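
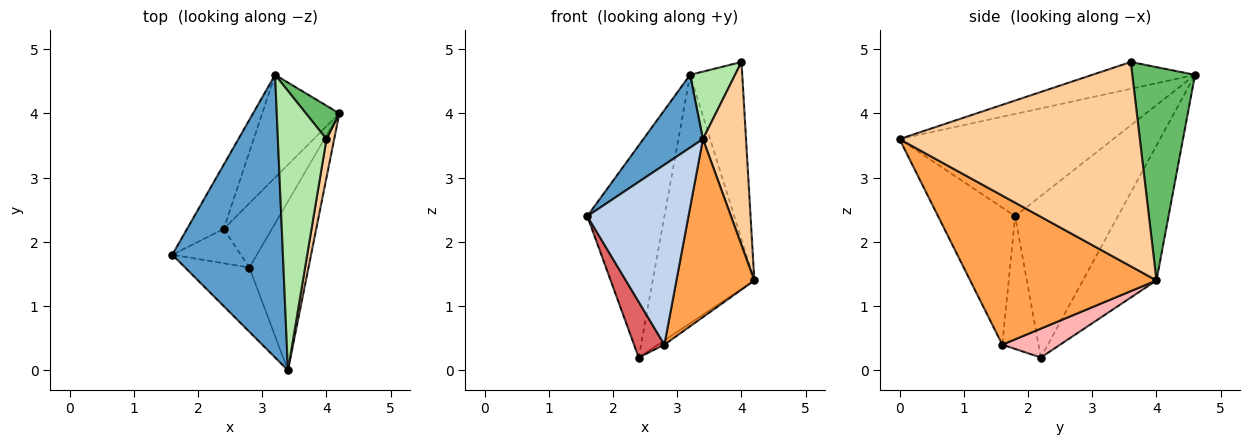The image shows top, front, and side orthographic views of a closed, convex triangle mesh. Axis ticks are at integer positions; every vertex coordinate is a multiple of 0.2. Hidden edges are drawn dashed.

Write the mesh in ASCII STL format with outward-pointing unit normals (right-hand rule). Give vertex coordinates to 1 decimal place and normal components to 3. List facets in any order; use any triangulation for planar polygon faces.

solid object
 facet normal -0.667 -0.186 0.722
  outer loop
   vertex 3.2 4.6 4.6
   vertex 1.6 1.8 2.4
   vertex 3.4 0.0 3.6
  endloop
 endfacet
 facet normal -0.583 -0.765 -0.273
  outer loop
   vertex 2.8 1.6 0.4
   vertex 3.4 0.0 3.6
   vertex 1.6 1.8 2.4
  endloop
 endfacet
 facet normal 0.866 -0.362 -0.344
  outer loop
   vertex 2.8 1.6 0.4
   vertex 4.2 4.0 1.4
   vertex 3.4 0.0 3.6
  endloop
 endfacet
 facet normal 0.984 -0.176 0.037
  outer loop
   vertex 4.0 3.6 4.8
   vertex 3.4 0.0 3.6
   vertex 4.2 4.0 1.4
  endloop
 endfacet
 facet normal 0.763 0.635 0.120
  outer loop
   vertex 4.0 3.6 4.8
   vertex 4.2 4.0 1.4
   vertex 3.2 4.6 4.6
  endloop
 endfacet
 facet normal -0.473 -0.207 0.857
  outer loop
   vertex 4.0 3.6 4.8
   vertex 3.2 4.6 4.6
   vertex 3.4 0.0 3.6
  endloop
 endfacet
 facet normal -0.713 -0.598 -0.368
  outer loop
   vertex 2.4 2.2 0.2
   vertex 2.8 1.6 0.4
   vertex 1.6 1.8 2.4
  endloop
 endfacet
 facet normal 0.514 0.057 -0.856
  outer loop
   vertex 2.4 2.2 0.2
   vertex 4.2 4.0 1.4
   vertex 2.8 1.6 0.4
  endloop
 endfacet
 facet normal -0.787 0.590 -0.179
  outer loop
   vertex 2.4 2.2 0.2
   vertex 1.6 1.8 2.4
   vertex 3.2 4.6 4.6
  endloop
 endfacet
 facet normal -0.556 0.768 -0.318
  outer loop
   vertex 2.4 2.2 0.2
   vertex 3.2 4.6 4.6
   vertex 4.2 4.0 1.4
  endloop
 endfacet
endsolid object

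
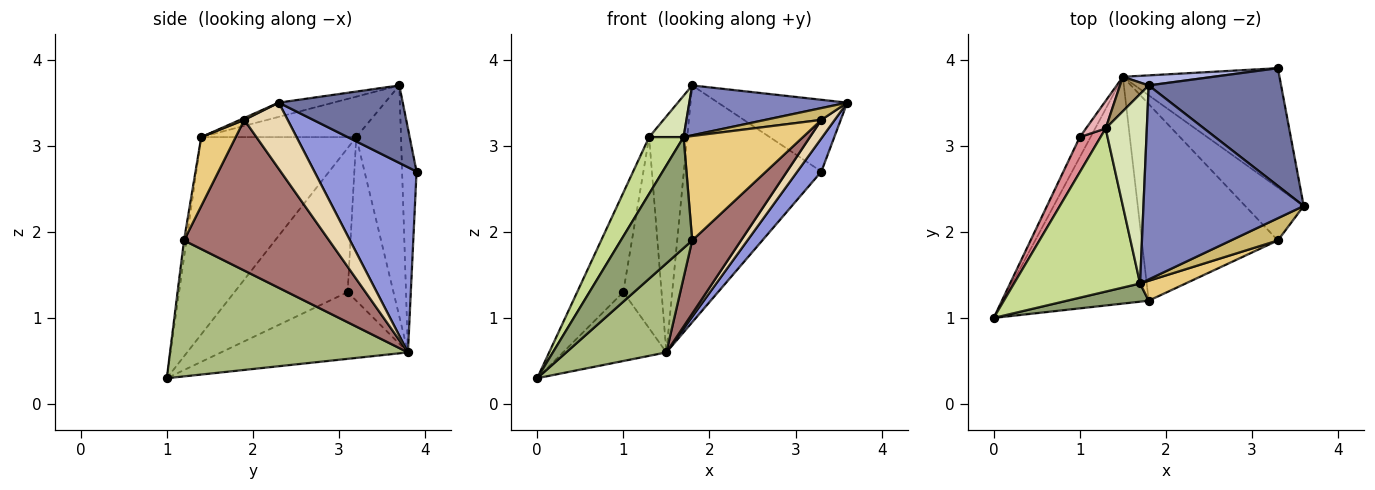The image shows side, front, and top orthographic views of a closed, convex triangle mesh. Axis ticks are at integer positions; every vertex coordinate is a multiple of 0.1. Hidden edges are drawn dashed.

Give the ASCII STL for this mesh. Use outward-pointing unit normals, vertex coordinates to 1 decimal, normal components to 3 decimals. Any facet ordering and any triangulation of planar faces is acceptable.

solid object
 facet normal 0.447 0.466 0.764
  outer loop
   vertex 3.3 3.9 2.7
   vertex 1.8 3.7 3.7
   vertex 3.6 2.3 3.5
  endloop
 endfacet
 facet normal -0.086 -0.248 0.965
  outer loop
   vertex 1.7 1.4 3.1
   vertex 3.6 2.3 3.5
   vertex 1.8 3.7 3.7
  endloop
 endfacet
 facet normal 0.751 -0.177 -0.636
  outer loop
   vertex 1.5 3.8 0.6
   vertex 3.3 3.9 2.7
   vertex 3.6 2.3 3.5
  endloop
 endfacet
 facet normal -0.104 0.994 0.042
  outer loop
   vertex 1.5 3.8 0.6
   vertex 1.8 3.7 3.7
   vertex 3.3 3.9 2.7
  endloop
 endfacet
 facet normal -0.034 -0.986 0.162
  outer loop
   vertex 1.8 1.2 1.9
   vertex 1.7 1.4 3.1
   vertex 0.0 1.0 0.3
  endloop
 endfacet
 facet normal 0.656 -0.276 -0.703
  outer loop
   vertex 1.8 1.2 1.9
   vertex 0.0 1.0 0.3
   vertex 1.5 3.8 0.6
  endloop
 endfacet
 facet normal -0.828 -0.184 0.529
  outer loop
   vertex 1.3 3.2 3.1
   vertex 0.0 1.0 0.3
   vertex 1.7 1.4 3.1
  endloop
 endfacet
 facet normal -0.692 -0.154 0.705
  outer loop
   vertex 1.3 3.2 3.1
   vertex 1.7 1.4 3.1
   vertex 1.8 3.7 3.7
  endloop
 endfacet
 facet normal -0.758 0.645 0.094
  outer loop
   vertex 1.3 3.2 3.1
   vertex 1.8 3.7 3.7
   vertex 1.5 3.8 0.6
  endloop
 endfacet
 facet normal 0.036 -0.468 0.883
  outer loop
   vertex 3.3 1.9 3.3
   vertex 3.6 2.3 3.5
   vertex 1.7 1.4 3.1
  endloop
 endfacet
 facet normal 0.273 -0.945 0.180
  outer loop
   vertex 3.3 1.9 3.3
   vertex 1.7 1.4 3.1
   vertex 1.8 1.2 1.9
  endloop
 endfacet
 facet normal 0.730 -0.225 -0.645
  outer loop
   vertex 3.3 1.9 3.3
   vertex 1.5 3.8 0.6
   vertex 3.6 2.3 3.5
  endloop
 endfacet
 facet normal 0.720 -0.242 -0.650
  outer loop
   vertex 3.3 1.9 3.3
   vertex 1.8 1.2 1.9
   vertex 1.5 3.8 0.6
  endloop
 endfacet
 facet normal -0.867 0.479 -0.140
  outer loop
   vertex 1.0 3.1 1.3
   vertex 1.5 3.8 0.6
   vertex 0.0 1.0 0.3
  endloop
 endfacet
 facet normal -0.918 0.374 0.132
  outer loop
   vertex 1.0 3.1 1.3
   vertex 0.0 1.0 0.3
   vertex 1.3 3.2 3.1
  endloop
 endfacet
 facet normal -0.764 0.638 0.092
  outer loop
   vertex 1.0 3.1 1.3
   vertex 1.3 3.2 3.1
   vertex 1.5 3.8 0.6
  endloop
 endfacet
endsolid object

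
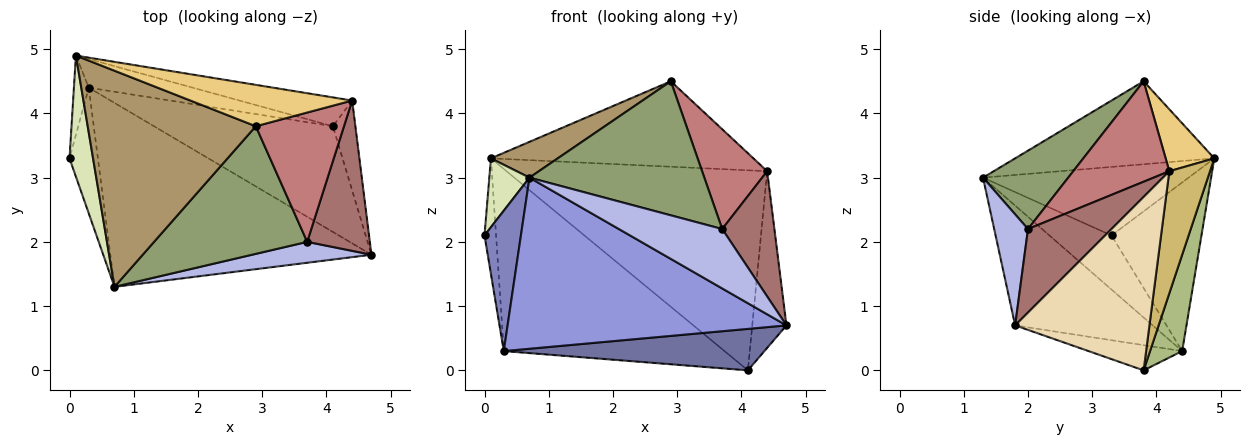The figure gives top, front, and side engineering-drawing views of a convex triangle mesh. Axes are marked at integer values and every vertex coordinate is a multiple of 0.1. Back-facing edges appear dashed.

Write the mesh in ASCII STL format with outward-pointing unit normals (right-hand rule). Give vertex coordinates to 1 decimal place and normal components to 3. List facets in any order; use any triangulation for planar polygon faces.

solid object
 facet normal -0.130 -0.362 -0.923
  outer loop
   vertex 0.3 4.4 0.3
   vertex 4.1 3.8 0.0
   vertex 4.7 1.8 0.7
  endloop
 endfacet
 facet normal -0.786 -0.461 -0.413
  outer loop
   vertex 0.3 4.4 0.3
   vertex 0.7 1.3 3.0
   vertex 0.0 3.3 2.1
  endloop
 endfacet
 facet normal -0.318 -0.646 -0.694
  outer loop
   vertex 0.3 4.4 0.3
   vertex 4.7 1.8 0.7
   vertex 0.7 1.3 3.0
  endloop
 endfacet
 facet normal 0.295 -0.902 0.317
  outer loop
   vertex 3.7 2.0 2.2
   vertex 0.7 1.3 3.0
   vertex 4.7 1.8 0.7
  endloop
 endfacet
 facet normal 0.333 -0.683 0.650
  outer loop
   vertex 3.7 2.0 2.2
   vertex 2.9 3.8 4.5
   vertex 0.7 1.3 3.0
  endloop
 endfacet
 facet normal 0.142 0.978 -0.153
  outer loop
   vertex 0.1 4.9 3.3
   vertex 4.1 3.8 0.0
   vertex 0.3 4.4 0.3
  endloop
 endfacet
 facet normal -0.988 0.127 -0.087
  outer loop
   vertex 0.1 4.9 3.3
   vertex 0.3 4.4 0.3
   vertex 0.0 3.3 2.1
  endloop
 endfacet
 facet normal -0.930 -0.182 0.320
  outer loop
   vertex 0.1 4.9 3.3
   vertex 0.0 3.3 2.1
   vertex 0.7 1.3 3.0
  endloop
 endfacet
 facet normal -0.438 -0.147 0.887
  outer loop
   vertex 0.1 4.9 3.3
   vertex 0.7 1.3 3.0
   vertex 2.9 3.8 4.5
  endloop
 endfacet
 facet normal 0.153 0.978 -0.141
  outer loop
   vertex 4.4 4.2 3.1
   vertex 4.1 3.8 0.0
   vertex 0.1 4.9 3.3
  endloop
 endfacet
 facet normal 0.165 0.888 0.430
  outer loop
   vertex 4.4 4.2 3.1
   vertex 0.1 4.9 3.3
   vertex 2.9 3.8 4.5
  endloop
 endfacet
 facet normal 0.962 0.245 -0.125
  outer loop
   vertex 4.4 4.2 3.1
   vertex 4.7 1.8 0.7
   vertex 4.1 3.8 0.0
  endloop
 endfacet
 facet normal 0.716 -0.447 0.537
  outer loop
   vertex 4.4 4.2 3.1
   vertex 3.7 2.0 2.2
   vertex 4.7 1.8 0.7
  endloop
 endfacet
 facet normal 0.670 -0.454 0.588
  outer loop
   vertex 4.4 4.2 3.1
   vertex 2.9 3.8 4.5
   vertex 3.7 2.0 2.2
  endloop
 endfacet
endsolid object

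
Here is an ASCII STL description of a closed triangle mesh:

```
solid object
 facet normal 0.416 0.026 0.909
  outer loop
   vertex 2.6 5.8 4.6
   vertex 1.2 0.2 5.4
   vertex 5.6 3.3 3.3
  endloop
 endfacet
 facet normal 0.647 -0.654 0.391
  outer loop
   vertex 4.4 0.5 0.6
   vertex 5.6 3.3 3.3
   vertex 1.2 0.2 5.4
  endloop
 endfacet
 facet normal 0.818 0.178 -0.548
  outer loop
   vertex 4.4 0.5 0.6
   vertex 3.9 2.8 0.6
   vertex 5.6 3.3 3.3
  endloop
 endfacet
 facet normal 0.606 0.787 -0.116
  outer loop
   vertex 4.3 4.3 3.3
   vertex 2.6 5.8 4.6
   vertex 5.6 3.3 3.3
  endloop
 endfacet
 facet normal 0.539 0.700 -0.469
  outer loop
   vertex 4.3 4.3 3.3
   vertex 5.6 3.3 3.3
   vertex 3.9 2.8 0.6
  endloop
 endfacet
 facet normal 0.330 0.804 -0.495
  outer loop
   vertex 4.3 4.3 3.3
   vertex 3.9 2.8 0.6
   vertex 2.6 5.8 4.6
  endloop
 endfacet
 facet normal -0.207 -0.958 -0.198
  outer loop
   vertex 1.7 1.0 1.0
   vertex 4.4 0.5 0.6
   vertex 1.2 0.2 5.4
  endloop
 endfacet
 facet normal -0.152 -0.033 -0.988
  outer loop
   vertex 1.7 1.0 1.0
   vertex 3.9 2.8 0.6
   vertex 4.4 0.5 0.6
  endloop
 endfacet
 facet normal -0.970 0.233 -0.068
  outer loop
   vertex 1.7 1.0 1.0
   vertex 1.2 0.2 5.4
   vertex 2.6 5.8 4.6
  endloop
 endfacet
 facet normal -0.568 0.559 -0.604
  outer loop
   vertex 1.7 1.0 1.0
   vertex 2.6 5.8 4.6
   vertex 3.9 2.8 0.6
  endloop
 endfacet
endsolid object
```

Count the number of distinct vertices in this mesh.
7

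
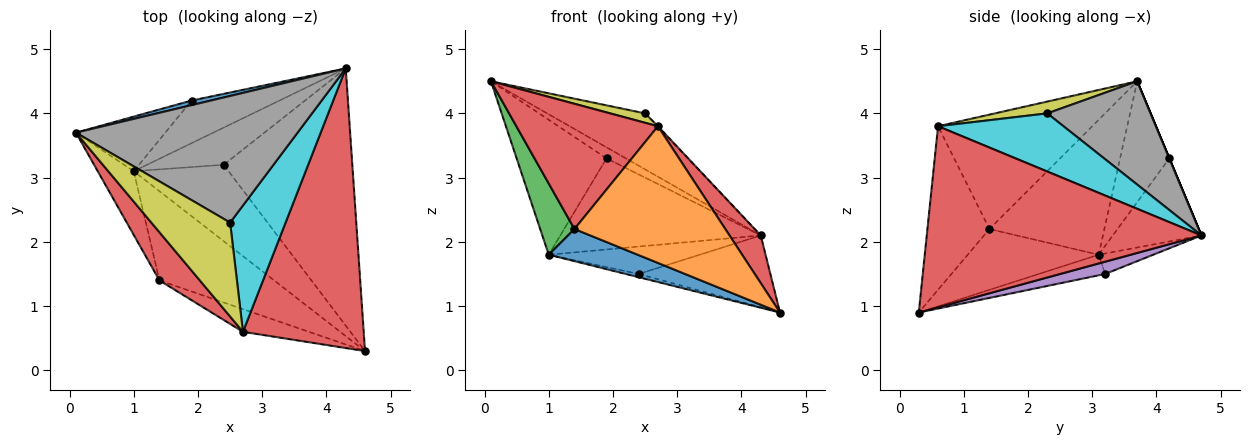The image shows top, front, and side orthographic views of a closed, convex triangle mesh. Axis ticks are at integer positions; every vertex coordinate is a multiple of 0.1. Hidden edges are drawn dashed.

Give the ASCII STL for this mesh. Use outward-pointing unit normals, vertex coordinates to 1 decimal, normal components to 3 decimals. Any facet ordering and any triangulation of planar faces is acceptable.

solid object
 facet normal 0.000 0.923 0.385
  outer loop
   vertex 1.9 4.2 3.3
   vertex 0.1 3.7 4.5
   vertex 4.3 4.7 2.1
  endloop
 endfacet
 facet normal -0.453 0.827 -0.335
  outer loop
   vertex 1.0 3.1 1.8
   vertex 0.1 3.7 4.5
   vertex 1.9 4.2 3.3
  endloop
 endfacet
 facet normal -0.372 0.841 -0.393
  outer loop
   vertex 1.0 3.1 1.8
   vertex 1.9 4.2 3.3
   vertex 4.3 4.7 2.1
  endloop
 endfacet
 facet normal 0.828 -0.094 0.552
  outer loop
   vertex 2.7 0.6 3.8
   vertex 4.6 0.3 0.9
   vertex 4.3 4.7 2.1
  endloop
 endfacet
 facet normal 0.091 0.268 -0.959
  outer loop
   vertex 2.4 3.2 1.5
   vertex 4.3 4.7 2.1
   vertex 4.6 0.3 0.9
  endloop
 endfacet
 facet normal -0.212 0.041 -0.976
  outer loop
   vertex 2.4 3.2 1.5
   vertex 4.6 0.3 0.9
   vertex 1.0 3.1 1.8
  endloop
 endfacet
 facet normal -0.210 0.581 -0.787
  outer loop
   vertex 2.4 3.2 1.5
   vertex 1.0 3.1 1.8
   vertex 4.3 4.7 2.1
  endloop
 endfacet
 facet normal 0.392 0.372 0.841
  outer loop
   vertex 2.5 2.3 4.0
   vertex 4.3 4.7 2.1
   vertex 0.1 3.7 4.5
  endloop
 endfacet
 facet normal 0.148 -0.098 0.984
  outer loop
   vertex 2.5 2.3 4.0
   vertex 0.1 3.7 4.5
   vertex 2.7 0.6 3.8
  endloop
 endfacet
 facet normal 0.723 0.004 0.690
  outer loop
   vertex 2.5 2.3 4.0
   vertex 2.7 0.6 3.8
   vertex 4.3 4.7 2.1
  endloop
 endfacet
 facet normal -0.446 -0.303 -0.842
  outer loop
   vertex 1.4 1.4 2.2
   vertex 1.0 3.1 1.8
   vertex 4.6 0.3 0.9
  endloop
 endfacet
 facet normal -0.376 -0.914 -0.152
  outer loop
   vertex 1.4 1.4 2.2
   vertex 4.6 0.3 0.9
   vertex 2.7 0.6 3.8
  endloop
 endfacet
 facet normal -0.928 -0.277 -0.248
  outer loop
   vertex 1.4 1.4 2.2
   vertex 0.1 3.7 4.5
   vertex 1.0 3.1 1.8
  endloop
 endfacet
 facet normal -0.713 -0.655 0.252
  outer loop
   vertex 1.4 1.4 2.2
   vertex 2.7 0.6 3.8
   vertex 0.1 3.7 4.5
  endloop
 endfacet
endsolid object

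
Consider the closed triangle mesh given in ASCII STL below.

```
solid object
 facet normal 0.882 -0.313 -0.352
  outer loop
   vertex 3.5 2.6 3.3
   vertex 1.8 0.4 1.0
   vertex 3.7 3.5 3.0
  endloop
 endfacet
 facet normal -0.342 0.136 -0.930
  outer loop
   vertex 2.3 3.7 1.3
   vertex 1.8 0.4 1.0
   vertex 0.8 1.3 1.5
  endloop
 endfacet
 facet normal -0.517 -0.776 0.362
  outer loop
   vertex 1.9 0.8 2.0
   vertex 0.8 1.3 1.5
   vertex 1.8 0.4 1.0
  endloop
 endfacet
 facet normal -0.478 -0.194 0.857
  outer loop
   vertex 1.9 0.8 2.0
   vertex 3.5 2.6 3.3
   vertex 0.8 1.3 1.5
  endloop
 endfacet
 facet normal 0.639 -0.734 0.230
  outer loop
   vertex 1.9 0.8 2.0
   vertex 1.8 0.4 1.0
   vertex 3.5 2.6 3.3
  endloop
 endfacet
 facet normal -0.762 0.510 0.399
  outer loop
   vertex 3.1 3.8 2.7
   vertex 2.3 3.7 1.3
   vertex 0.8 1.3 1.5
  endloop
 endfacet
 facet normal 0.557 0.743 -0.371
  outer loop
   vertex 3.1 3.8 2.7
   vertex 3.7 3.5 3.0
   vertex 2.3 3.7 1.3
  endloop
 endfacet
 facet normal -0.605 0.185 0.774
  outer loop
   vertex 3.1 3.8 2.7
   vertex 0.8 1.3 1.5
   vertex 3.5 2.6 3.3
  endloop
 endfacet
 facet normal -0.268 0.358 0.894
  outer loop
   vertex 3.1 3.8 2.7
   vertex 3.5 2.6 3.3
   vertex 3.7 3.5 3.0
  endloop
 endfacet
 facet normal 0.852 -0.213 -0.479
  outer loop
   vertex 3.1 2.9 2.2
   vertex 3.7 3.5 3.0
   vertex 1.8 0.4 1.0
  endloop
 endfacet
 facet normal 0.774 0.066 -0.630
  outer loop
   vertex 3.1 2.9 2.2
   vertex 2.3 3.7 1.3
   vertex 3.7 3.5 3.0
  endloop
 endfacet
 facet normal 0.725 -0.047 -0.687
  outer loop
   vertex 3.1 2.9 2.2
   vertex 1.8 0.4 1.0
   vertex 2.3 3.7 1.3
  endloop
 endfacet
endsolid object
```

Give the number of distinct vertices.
8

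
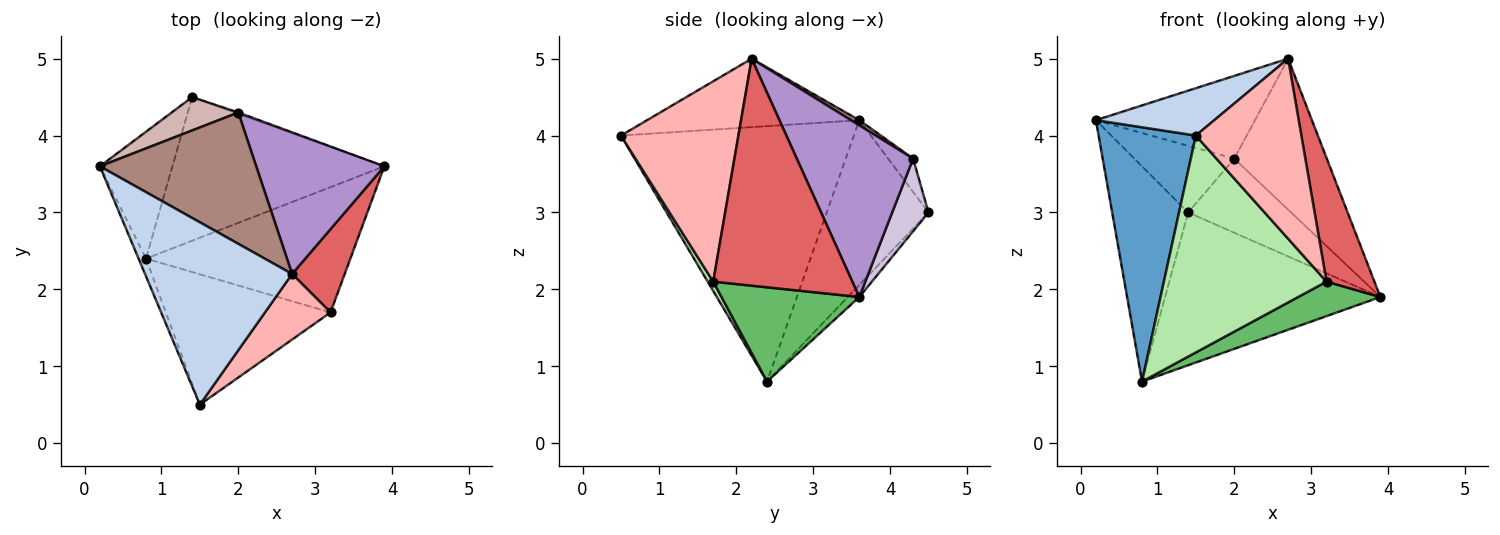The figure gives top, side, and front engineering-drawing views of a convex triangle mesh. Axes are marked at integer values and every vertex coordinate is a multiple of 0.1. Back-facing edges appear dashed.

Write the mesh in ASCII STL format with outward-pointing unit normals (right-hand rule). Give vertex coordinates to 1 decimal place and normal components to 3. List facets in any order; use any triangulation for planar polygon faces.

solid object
 facet normal -0.922 -0.385 -0.027
  outer loop
   vertex 0.8 2.4 0.8
   vertex 1.5 0.5 4.0
   vertex 0.2 3.6 4.2
  endloop
 endfacet
 facet normal -0.411 -0.229 0.882
  outer loop
   vertex 2.7 2.2 5.0
   vertex 0.2 3.6 4.2
   vertex 1.5 0.5 4.0
  endloop
 endfacet
 facet normal -0.756 0.564 -0.333
  outer loop
   vertex 1.4 4.5 3.0
   vertex 0.8 2.4 0.8
   vertex 0.2 3.6 4.2
  endloop
 endfacet
 facet normal -0.039 0.728 -0.684
  outer loop
   vertex 1.4 4.5 3.0
   vertex 3.9 3.6 1.9
   vertex 0.8 2.4 0.8
  endloop
 endfacet
 facet normal 0.406 -0.242 -0.881
  outer loop
   vertex 3.2 1.7 2.1
   vertex 0.8 2.4 0.8
   vertex 3.9 3.6 1.9
  endloop
 endfacet
 facet normal 0.029 -0.857 -0.515
  outer loop
   vertex 3.2 1.7 2.1
   vertex 1.5 0.5 4.0
   vertex 0.8 2.4 0.8
  endloop
 endfacet
 facet normal 0.924 -0.318 0.214
  outer loop
   vertex 3.2 1.7 2.1
   vertex 3.9 3.6 1.9
   vertex 2.7 2.2 5.0
  endloop
 endfacet
 facet normal 0.723 -0.649 0.237
  outer loop
   vertex 3.2 1.7 2.1
   vertex 2.7 2.2 5.0
   vertex 1.5 0.5 4.0
  endloop
 endfacet
 facet normal 0.676 0.537 0.504
  outer loop
   vertex 2.0 4.3 3.7
   vertex 2.7 2.2 5.0
   vertex 3.9 3.6 1.9
  endloop
 endfacet
 facet normal 0.333 0.943 -0.016
  outer loop
   vertex 2.0 4.3 3.7
   vertex 3.9 3.6 1.9
   vertex 1.4 4.5 3.0
  endloop
 endfacet
 facet normal 0.028 0.533 0.846
  outer loop
   vertex 2.0 4.3 3.7
   vertex 0.2 3.6 4.2
   vertex 2.7 2.2 5.0
  endloop
 endfacet
 facet normal -0.218 0.873 0.436
  outer loop
   vertex 2.0 4.3 3.7
   vertex 1.4 4.5 3.0
   vertex 0.2 3.6 4.2
  endloop
 endfacet
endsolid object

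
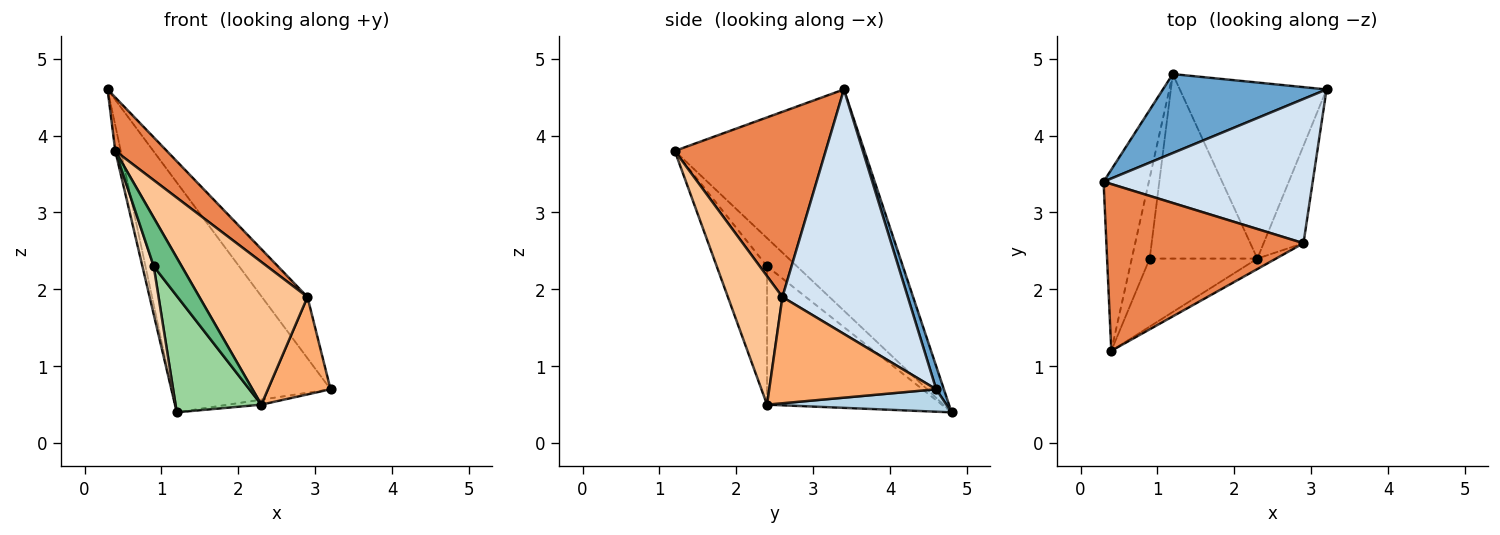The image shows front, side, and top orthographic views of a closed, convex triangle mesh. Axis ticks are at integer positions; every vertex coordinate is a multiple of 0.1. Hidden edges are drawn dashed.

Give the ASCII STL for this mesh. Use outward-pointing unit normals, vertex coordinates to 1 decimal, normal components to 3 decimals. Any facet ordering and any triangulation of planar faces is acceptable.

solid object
 facet normal 0.046 0.945 0.325
  outer loop
   vertex 1.2 4.8 0.4
   vertex 0.3 3.4 4.6
   vertex 3.2 4.6 0.7
  endloop
 endfacet
 facet normal -0.979 0.028 -0.200
  outer loop
   vertex 1.2 4.8 0.4
   vertex 0.4 1.2 3.8
   vertex 0.3 3.4 4.6
  endloop
 endfacet
 facet normal 0.151 0.028 -0.988
  outer loop
   vertex 2.3 2.4 0.5
   vertex 1.2 4.8 0.4
   vertex 3.2 4.6 0.7
  endloop
 endfacet
 facet normal 0.733 0.266 0.627
  outer loop
   vertex 2.9 2.6 1.9
   vertex 3.2 4.6 0.7
   vertex 0.3 3.4 4.6
  endloop
 endfacet
 facet normal 0.667 -0.228 0.710
  outer loop
   vertex 2.9 2.6 1.9
   vertex 0.3 3.4 4.6
   vertex 0.4 1.2 3.8
  endloop
 endfacet
 facet normal 0.883 -0.331 -0.331
  outer loop
   vertex 2.9 2.6 1.9
   vertex 2.3 2.4 0.5
   vertex 3.2 4.6 0.7
  endloop
 endfacet
 facet normal 0.449 -0.891 -0.065
  outer loop
   vertex 2.9 2.6 1.9
   vertex 0.4 1.2 3.8
   vertex 2.3 2.4 0.5
  endloop
 endfacet
 facet normal -0.804 -0.304 -0.511
  outer loop
   vertex 0.9 2.4 2.3
   vertex 0.4 1.2 3.8
   vertex 1.2 4.8 0.4
  endloop
 endfacet
 facet normal -0.723 -0.402 -0.562
  outer loop
   vertex 0.9 2.4 2.3
   vertex 2.3 2.4 0.5
   vertex 0.4 1.2 3.8
  endloop
 endfacet
 facet normal -0.736 -0.361 -0.572
  outer loop
   vertex 0.9 2.4 2.3
   vertex 1.2 4.8 0.4
   vertex 2.3 2.4 0.5
  endloop
 endfacet
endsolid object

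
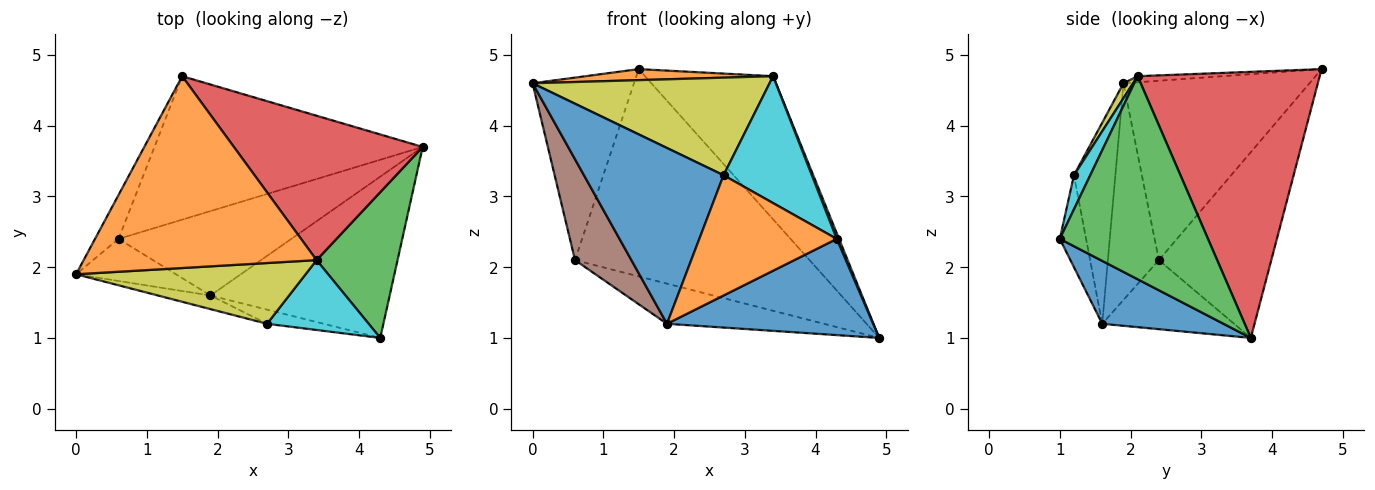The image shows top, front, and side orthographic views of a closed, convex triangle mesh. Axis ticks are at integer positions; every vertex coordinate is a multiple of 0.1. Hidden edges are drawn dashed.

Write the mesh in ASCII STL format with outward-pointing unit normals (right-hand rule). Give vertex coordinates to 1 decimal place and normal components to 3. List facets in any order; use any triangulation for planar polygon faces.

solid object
 facet normal 0.289 -0.490 -0.822
  outer loop
   vertex 1.9 1.6 1.2
   vertex 4.9 3.7 1.0
   vertex 4.3 1.0 2.4
  endloop
 endfacet
 facet normal -0.026 -0.057 0.998
  outer loop
   vertex 3.4 2.1 4.7
   vertex 1.5 4.7 4.8
   vertex 0.0 1.9 4.6
  endloop
 endfacet
 facet normal 0.929 -0.014 0.370
  outer loop
   vertex 3.4 2.1 4.7
   vertex 4.3 1.0 2.4
   vertex 4.9 3.7 1.0
  endloop
 endfacet
 facet normal 0.707 0.498 0.502
  outer loop
   vertex 3.4 2.1 4.7
   vertex 4.9 3.7 1.0
   vertex 1.5 4.7 4.8
  endloop
 endfacet
 facet normal -0.872 0.475 -0.114
  outer loop
   vertex 0.6 2.4 2.1
   vertex 0.0 1.9 4.6
   vertex 1.5 4.7 4.8
  endloop
 endfacet
 facet normal -0.641 -0.709 -0.295
  outer loop
   vertex 0.6 2.4 2.1
   vertex 1.9 1.6 1.2
   vertex 0.0 1.9 4.6
  endloop
 endfacet
 facet normal -0.367 0.765 -0.529
  outer loop
   vertex 0.6 2.4 2.1
   vertex 1.5 4.7 4.8
   vertex 4.9 3.7 1.0
  endloop
 endfacet
 facet normal -0.339 0.404 -0.849
  outer loop
   vertex 0.6 2.4 2.1
   vertex 4.9 3.7 1.0
   vertex 1.9 1.6 1.2
  endloop
 endfacet
 facet normal 0.034 -0.848 0.528
  outer loop
   vertex 2.7 1.2 3.3
   vertex 3.4 2.1 4.7
   vertex 0.0 1.9 4.6
  endloop
 endfacet
 facet normal 0.160 -0.865 0.476
  outer loop
   vertex 2.7 1.2 3.3
   vertex 4.3 1.0 2.4
   vertex 3.4 2.1 4.7
  endloop
 endfacet
 facet normal -0.284 -0.956 -0.074
  outer loop
   vertex 2.7 1.2 3.3
   vertex 0.0 1.9 4.6
   vertex 1.9 1.6 1.2
  endloop
 endfacet
 facet normal -0.187 -0.976 -0.115
  outer loop
   vertex 2.7 1.2 3.3
   vertex 1.9 1.6 1.2
   vertex 4.3 1.0 2.4
  endloop
 endfacet
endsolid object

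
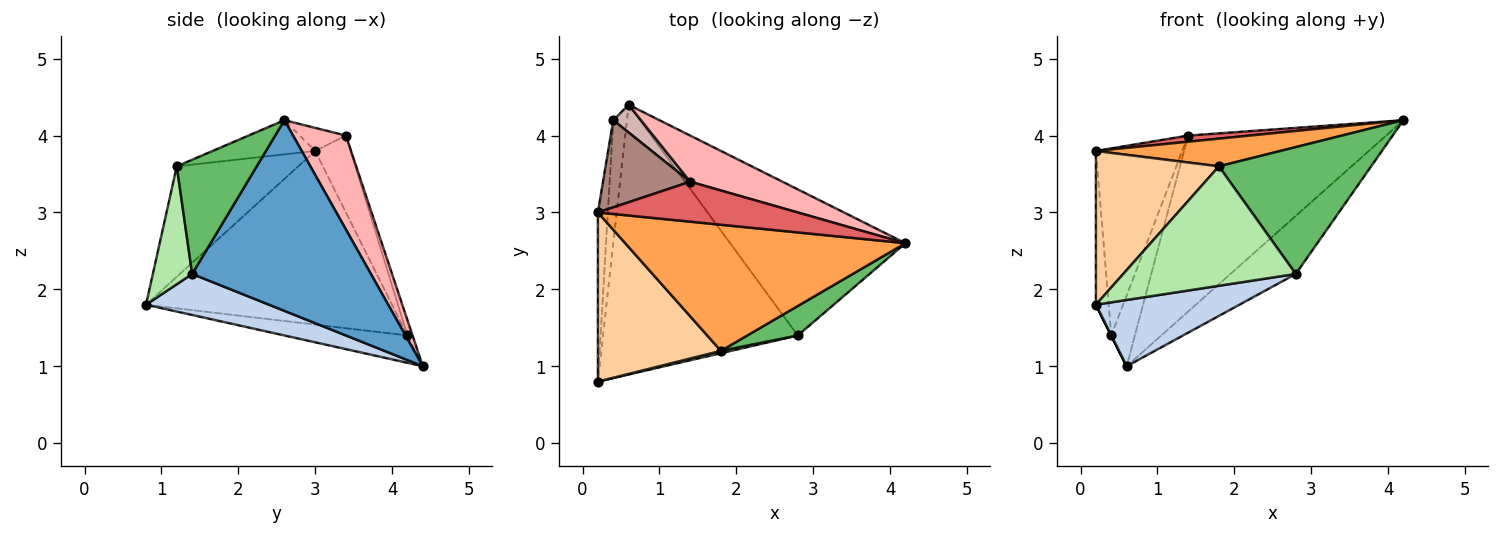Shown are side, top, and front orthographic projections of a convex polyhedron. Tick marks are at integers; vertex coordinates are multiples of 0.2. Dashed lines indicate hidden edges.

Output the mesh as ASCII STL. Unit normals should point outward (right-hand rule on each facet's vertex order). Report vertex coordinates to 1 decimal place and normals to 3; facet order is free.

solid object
 facet normal 0.711 0.260 -0.654
  outer loop
   vertex 2.8 1.4 2.2
   vertex 0.6 4.4 1.0
   vertex 4.2 2.6 4.2
  endloop
 endfacet
 facet normal 0.200 -0.234 -0.951
  outer loop
   vertex 2.8 1.4 2.2
   vertex 0.2 0.8 1.8
   vertex 0.6 4.4 1.0
  endloop
 endfacet
 facet normal -0.118 -0.213 0.970
  outer loop
   vertex 1.8 1.2 3.6
   vertex 4.2 2.6 4.2
   vertex 0.2 3.0 3.8
  endloop
 endfacet
 facet normal -0.553 -0.560 0.616
  outer loop
   vertex 1.8 1.2 3.6
   vertex 0.2 3.0 3.8
   vertex 0.2 0.8 1.8
  endloop
 endfacet
 facet normal 0.455 -0.867 0.201
  outer loop
   vertex 1.8 1.2 3.6
   vertex 2.8 1.4 2.2
   vertex 4.2 2.6 4.2
  endloop
 endfacet
 facet normal 0.222 -0.975 0.019
  outer loop
   vertex 1.8 1.2 3.6
   vertex 0.2 0.8 1.8
   vertex 2.8 1.4 2.2
  endloop
 endfacet
 facet normal -0.113 -0.151 0.982
  outer loop
   vertex 1.4 3.4 4.0
   vertex 0.2 3.0 3.8
   vertex 4.2 2.6 4.2
  endloop
 endfacet
 facet normal 0.250 0.937 0.246
  outer loop
   vertex 1.4 3.4 4.0
   vertex 4.2 2.6 4.2
   vertex 0.6 4.4 1.0
  endloop
 endfacet
 facet normal -0.997 0.052 -0.057
  outer loop
   vertex 0.4 4.2 1.4
   vertex 0.2 0.8 1.8
   vertex 0.2 3.0 3.8
  endloop
 endfacet
 facet normal -0.894 0.000 -0.447
  outer loop
   vertex 0.4 4.2 1.4
   vertex 0.6 4.4 1.0
   vertex 0.2 0.8 1.8
  endloop
 endfacet
 facet normal -0.349 0.849 0.396
  outer loop
   vertex 0.4 4.2 1.4
   vertex 0.2 3.0 3.8
   vertex 1.4 3.4 4.0
  endloop
 endfacet
 facet normal -0.198 0.913 0.357
  outer loop
   vertex 0.4 4.2 1.4
   vertex 1.4 3.4 4.0
   vertex 0.6 4.4 1.0
  endloop
 endfacet
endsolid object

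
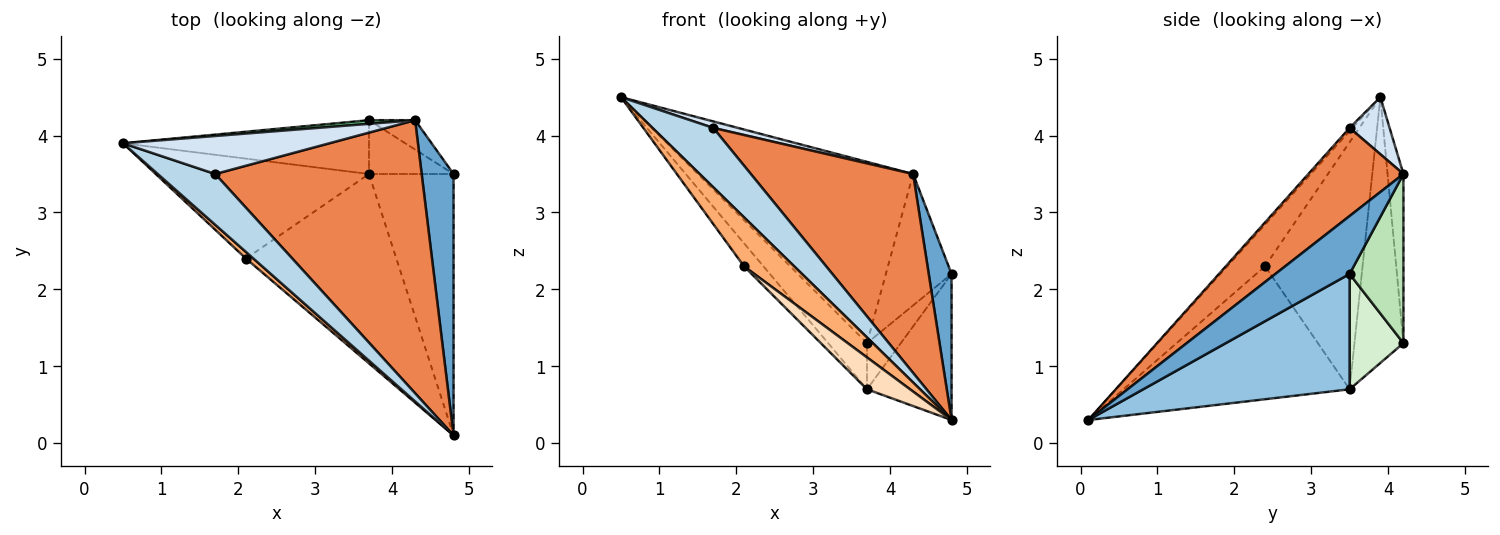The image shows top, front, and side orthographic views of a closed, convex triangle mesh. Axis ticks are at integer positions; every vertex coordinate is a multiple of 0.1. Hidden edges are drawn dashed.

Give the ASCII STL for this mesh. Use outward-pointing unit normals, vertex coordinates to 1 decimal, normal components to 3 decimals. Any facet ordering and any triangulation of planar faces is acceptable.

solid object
 facet normal 0.846 -0.260 0.465
  outer loop
   vertex 4.8 3.5 2.2
   vertex 4.3 4.2 3.5
   vertex 4.8 0.1 0.3
  endloop
 endfacet
 facet normal 0.766 0.314 -0.561
  outer loop
   vertex 4.8 3.5 2.2
   vertex 4.8 0.1 0.3
   vertex 3.7 3.5 0.7
  endloop
 endfacet
 facet normal -0.037 -0.759 0.650
  outer loop
   vertex 1.7 3.5 4.1
   vertex 0.5 3.9 4.5
   vertex 4.8 0.1 0.3
  endloop
 endfacet
 facet normal 0.263 -0.162 0.951
  outer loop
   vertex 1.7 3.5 4.1
   vertex 4.3 4.2 3.5
   vertex 0.5 3.9 4.5
  endloop
 endfacet
 facet normal 0.326 -0.557 0.764
  outer loop
   vertex 1.7 3.5 4.1
   vertex 4.8 0.1 0.3
   vertex 4.3 4.2 3.5
  endloop
 endfacet
 facet normal -0.597 -0.795 0.107
  outer loop
   vertex 2.1 2.4 2.3
   vertex 4.8 0.1 0.3
   vertex 0.5 3.9 4.5
  endloop
 endfacet
 facet normal -0.749 0.149 -0.646
  outer loop
   vertex 2.1 2.4 2.3
   vertex 0.5 3.9 4.5
   vertex 3.7 3.5 0.7
  endloop
 endfacet
 facet normal -0.657 -0.125 -0.743
  outer loop
   vertex 2.1 2.4 2.3
   vertex 3.7 3.5 0.7
   vertex 4.8 0.1 0.3
  endloop
 endfacet
 facet normal -0.073 0.997 0.020
  outer loop
   vertex 3.7 4.2 1.3
   vertex 0.5 3.9 4.5
   vertex 4.3 4.2 3.5
  endloop
 endfacet
 facet normal -0.634 0.503 -0.587
  outer loop
   vertex 3.7 4.2 1.3
   vertex 3.7 3.5 0.7
   vertex 0.5 3.9 4.5
  endloop
 endfacet
 facet normal 0.624 0.762 -0.170
  outer loop
   vertex 3.7 4.2 1.3
   vertex 4.3 4.2 3.5
   vertex 4.8 3.5 2.2
  endloop
 endfacet
 facet normal 0.719 0.452 -0.527
  outer loop
   vertex 3.7 4.2 1.3
   vertex 4.8 3.5 2.2
   vertex 3.7 3.5 0.7
  endloop
 endfacet
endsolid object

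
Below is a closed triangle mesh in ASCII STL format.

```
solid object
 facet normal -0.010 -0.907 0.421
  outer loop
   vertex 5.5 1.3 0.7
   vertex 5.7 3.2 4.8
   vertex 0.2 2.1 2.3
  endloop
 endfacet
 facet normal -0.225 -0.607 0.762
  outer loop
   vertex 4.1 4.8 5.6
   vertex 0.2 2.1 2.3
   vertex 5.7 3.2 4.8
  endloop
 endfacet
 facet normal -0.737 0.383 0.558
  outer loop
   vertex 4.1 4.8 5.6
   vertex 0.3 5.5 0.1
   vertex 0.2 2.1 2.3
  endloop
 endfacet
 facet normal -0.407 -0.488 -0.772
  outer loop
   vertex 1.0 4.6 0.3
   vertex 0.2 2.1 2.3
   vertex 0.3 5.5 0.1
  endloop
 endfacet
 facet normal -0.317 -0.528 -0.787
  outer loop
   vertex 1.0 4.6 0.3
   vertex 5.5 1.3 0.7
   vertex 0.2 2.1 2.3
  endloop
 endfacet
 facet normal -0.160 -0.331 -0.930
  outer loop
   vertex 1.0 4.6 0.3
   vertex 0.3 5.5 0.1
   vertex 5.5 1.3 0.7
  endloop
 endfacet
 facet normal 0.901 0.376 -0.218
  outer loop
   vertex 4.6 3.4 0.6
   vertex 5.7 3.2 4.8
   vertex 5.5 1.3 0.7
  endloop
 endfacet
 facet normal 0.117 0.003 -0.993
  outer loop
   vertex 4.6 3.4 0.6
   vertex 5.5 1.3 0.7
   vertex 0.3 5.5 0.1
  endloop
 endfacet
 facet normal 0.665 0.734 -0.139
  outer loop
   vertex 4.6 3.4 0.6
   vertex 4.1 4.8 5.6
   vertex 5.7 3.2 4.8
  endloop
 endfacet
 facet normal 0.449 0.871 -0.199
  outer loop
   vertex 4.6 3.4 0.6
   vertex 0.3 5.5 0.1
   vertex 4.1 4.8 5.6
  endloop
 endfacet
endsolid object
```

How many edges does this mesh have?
15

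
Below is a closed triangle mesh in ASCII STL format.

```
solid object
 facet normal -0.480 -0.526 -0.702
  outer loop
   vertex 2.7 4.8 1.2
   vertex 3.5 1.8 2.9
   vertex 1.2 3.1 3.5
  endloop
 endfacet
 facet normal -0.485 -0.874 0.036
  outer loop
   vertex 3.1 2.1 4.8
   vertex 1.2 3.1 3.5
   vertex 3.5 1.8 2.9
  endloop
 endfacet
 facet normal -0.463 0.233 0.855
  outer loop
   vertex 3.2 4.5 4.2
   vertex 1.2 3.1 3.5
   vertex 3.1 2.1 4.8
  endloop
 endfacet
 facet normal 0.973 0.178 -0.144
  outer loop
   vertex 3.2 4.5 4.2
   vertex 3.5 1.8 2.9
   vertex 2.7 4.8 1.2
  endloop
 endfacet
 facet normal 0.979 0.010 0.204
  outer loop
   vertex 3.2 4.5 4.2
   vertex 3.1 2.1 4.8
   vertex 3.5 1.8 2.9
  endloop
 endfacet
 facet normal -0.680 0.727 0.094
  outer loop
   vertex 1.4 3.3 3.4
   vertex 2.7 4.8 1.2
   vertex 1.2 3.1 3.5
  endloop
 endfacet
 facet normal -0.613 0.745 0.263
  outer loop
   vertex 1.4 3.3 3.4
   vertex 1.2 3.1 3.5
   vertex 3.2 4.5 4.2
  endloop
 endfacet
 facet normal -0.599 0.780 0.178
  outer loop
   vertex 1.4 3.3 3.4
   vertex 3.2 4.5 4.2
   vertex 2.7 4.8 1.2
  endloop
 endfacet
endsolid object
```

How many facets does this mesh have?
8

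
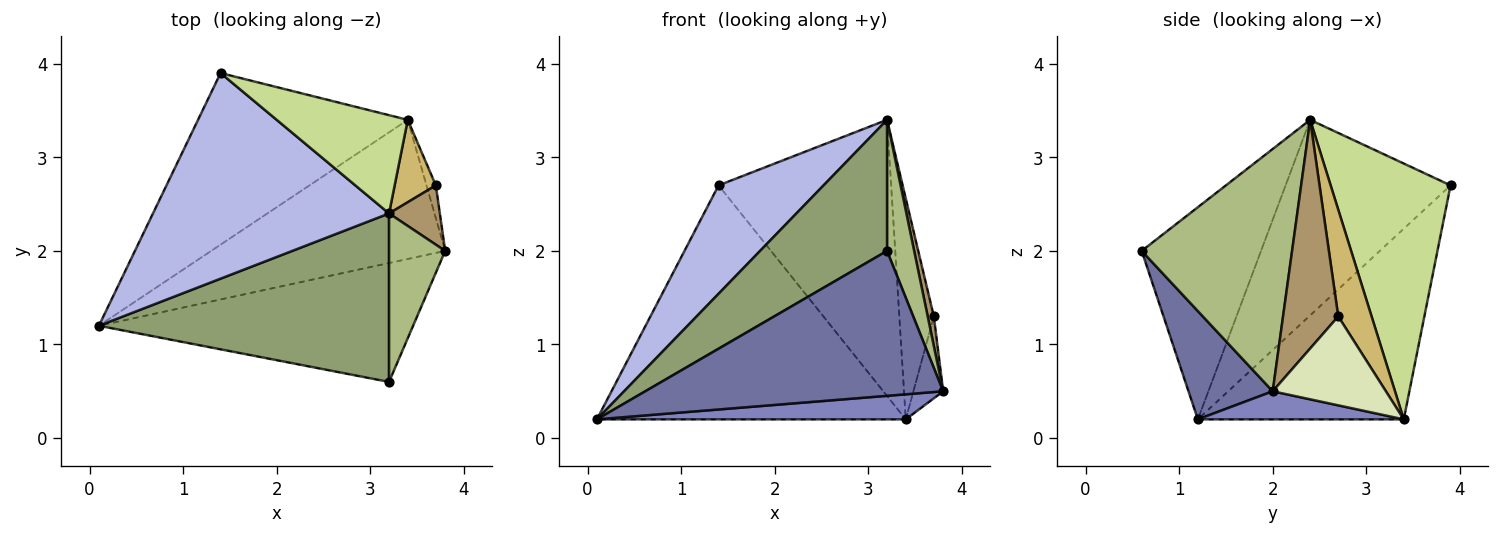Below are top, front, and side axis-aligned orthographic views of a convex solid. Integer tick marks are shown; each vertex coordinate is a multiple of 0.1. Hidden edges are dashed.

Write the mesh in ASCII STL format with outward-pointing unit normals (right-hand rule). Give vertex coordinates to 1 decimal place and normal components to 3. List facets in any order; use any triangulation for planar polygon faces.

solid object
 facet normal 0.214 -0.755 -0.620
  outer loop
   vertex 3.2 0.6 2.0
   vertex 0.1 1.2 0.2
   vertex 3.8 2.0 0.5
  endloop
 endfacet
 facet normal 0.117 -0.176 -0.977
  outer loop
   vertex 3.4 3.4 0.2
   vertex 3.8 2.0 0.5
   vertex 0.1 1.2 0.2
  endloop
 endfacet
 facet normal -0.474 0.710 -0.521
  outer loop
   vertex 3.4 3.4 0.2
   vertex 0.1 1.2 0.2
   vertex 1.4 3.9 2.7
  endloop
 endfacet
 facet normal -0.591 -0.376 0.714
  outer loop
   vertex 3.2 2.4 3.4
   vertex 1.4 3.9 2.7
   vertex 0.1 1.2 0.2
  endloop
 endfacet
 facet normal -0.500 -0.532 0.684
  outer loop
   vertex 3.2 2.4 3.4
   vertex 0.1 1.2 0.2
   vertex 3.2 0.6 2.0
  endloop
 endfacet
 facet normal 0.959 -0.173 0.222
  outer loop
   vertex 3.2 2.4 3.4
   vertex 3.2 0.6 2.0
   vertex 3.8 2.0 0.5
  endloop
 endfacet
 facet normal 0.548 0.788 0.281
  outer loop
   vertex 3.2 2.4 3.4
   vertex 3.4 3.4 0.2
   vertex 1.4 3.9 2.7
  endloop
 endfacet
 facet normal 0.962 0.253 -0.101
  outer loop
   vertex 3.7 2.7 1.3
   vertex 3.8 2.0 0.5
   vertex 3.4 3.4 0.2
  endloop
 endfacet
 facet normal 0.970 -0.108 0.216
  outer loop
   vertex 3.7 2.7 1.3
   vertex 3.2 2.4 3.4
   vertex 3.8 2.0 0.5
  endloop
 endfacet
 facet normal 0.671 0.695 0.259
  outer loop
   vertex 3.7 2.7 1.3
   vertex 3.4 3.4 0.2
   vertex 3.2 2.4 3.4
  endloop
 endfacet
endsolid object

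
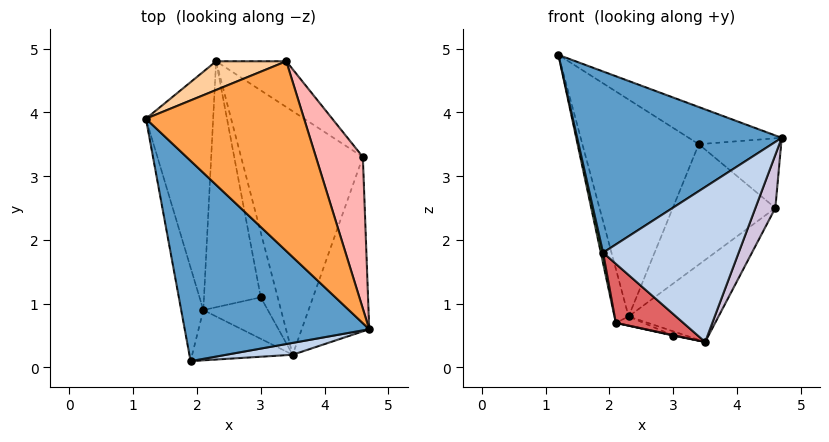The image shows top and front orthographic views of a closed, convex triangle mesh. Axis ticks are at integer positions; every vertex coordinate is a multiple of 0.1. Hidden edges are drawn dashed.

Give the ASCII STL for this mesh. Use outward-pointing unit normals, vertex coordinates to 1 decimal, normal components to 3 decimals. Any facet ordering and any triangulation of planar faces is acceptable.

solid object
 facet normal -0.336 -0.632 0.698
  outer loop
   vertex 1.9 0.1 1.8
   vertex 4.7 0.6 3.6
   vertex 1.2 3.9 4.9
  endloop
 endfacet
 facet normal 0.128 -0.989 0.076
  outer loop
   vertex 3.5 0.2 0.4
   vertex 4.7 0.6 3.6
   vertex 1.9 0.1 1.8
  endloop
 endfacet
 facet normal 0.479 0.169 0.861
  outer loop
   vertex 3.4 4.8 3.5
   vertex 1.2 3.9 4.9
   vertex 4.7 0.6 3.6
  endloop
 endfacet
 facet normal -0.307 0.944 0.125
  outer loop
   vertex 3.4 4.8 3.5
   vertex 2.3 4.8 0.8
   vertex 1.2 3.9 4.9
  endloop
 endfacet
 facet normal -0.981 -0.022 -0.194
  outer loop
   vertex 2.1 0.9 0.7
   vertex 1.9 0.1 1.8
   vertex 1.2 3.9 4.9
  endloop
 endfacet
 facet normal -0.967 0.056 -0.247
  outer loop
   vertex 2.1 0.9 0.7
   vertex 1.2 3.9 4.9
   vertex 2.3 4.8 0.8
  endloop
 endfacet
 facet normal -0.461 -0.676 -0.575
  outer loop
   vertex 2.1 0.9 0.7
   vertex 3.5 0.2 0.4
   vertex 1.9 0.1 1.8
  endloop
 endfacet
 facet normal 0.788 0.257 0.560
  outer loop
   vertex 4.6 3.3 2.5
   vertex 3.4 4.8 3.5
   vertex 4.7 0.6 3.6
  endloop
 endfacet
 facet normal 0.657 0.704 -0.268
  outer loop
   vertex 4.6 3.3 2.5
   vertex 2.3 4.8 0.8
   vertex 3.4 4.8 3.5
  endloop
 endfacet
 facet normal 0.936 -0.103 -0.338
  outer loop
   vertex 4.6 3.3 2.5
   vertex 4.7 0.6 3.6
   vertex 3.5 0.2 0.4
  endloop
 endfacet
 facet normal 0.673 0.236 -0.701
  outer loop
   vertex 4.6 3.3 2.5
   vertex 3.5 0.2 0.4
   vertex 2.3 4.8 0.8
  endloop
 endfacet
 facet normal -0.082 0.065 -0.995
  outer loop
   vertex 3.0 1.1 0.5
   vertex 2.3 4.8 0.8
   vertex 3.5 0.2 0.4
  endloop
 endfacet
 facet normal -0.225 0.036 -0.974
  outer loop
   vertex 3.0 1.1 0.5
   vertex 2.1 0.9 0.7
   vertex 2.3 4.8 0.8
  endloop
 endfacet
 facet normal -0.215 -0.011 -0.977
  outer loop
   vertex 3.0 1.1 0.5
   vertex 3.5 0.2 0.4
   vertex 2.1 0.9 0.7
  endloop
 endfacet
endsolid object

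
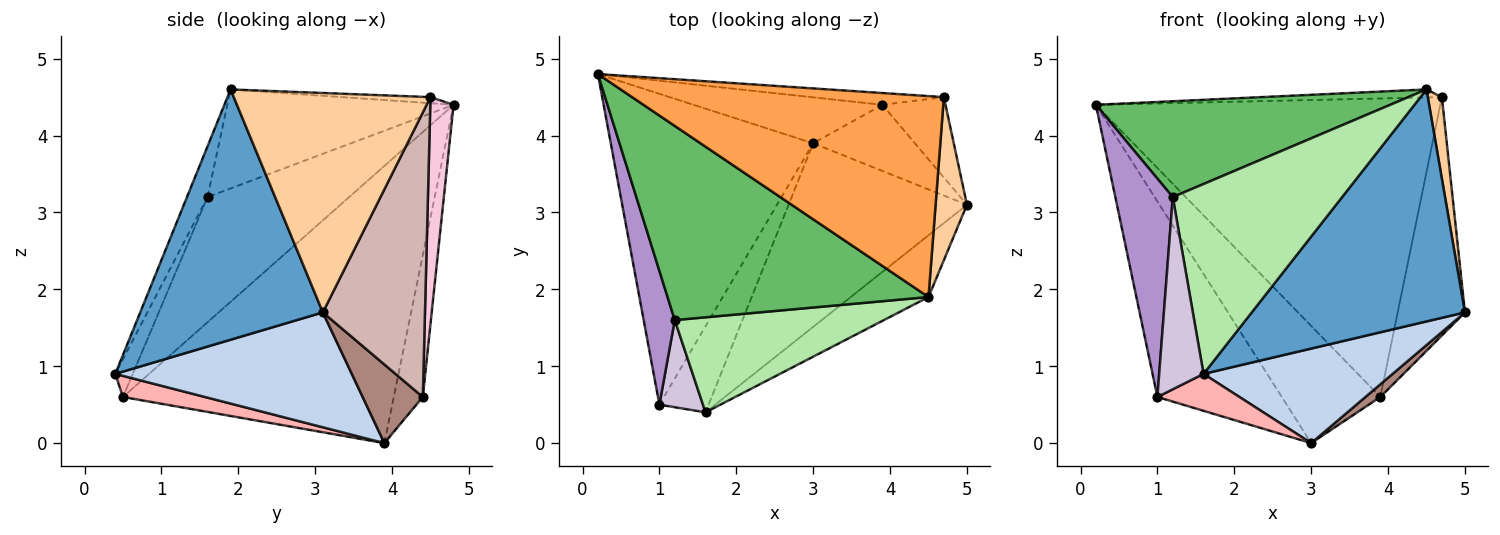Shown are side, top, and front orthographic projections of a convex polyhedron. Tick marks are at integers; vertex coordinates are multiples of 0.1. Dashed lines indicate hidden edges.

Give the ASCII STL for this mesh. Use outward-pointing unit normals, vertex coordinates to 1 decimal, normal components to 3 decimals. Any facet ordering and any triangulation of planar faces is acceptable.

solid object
 facet normal 0.638 -0.744 -0.198
  outer loop
   vertex 4.5 1.9 4.6
   vertex 1.6 0.4 0.9
   vertex 5.0 3.1 1.7
  endloop
 endfacet
 facet normal 0.497 -0.397 -0.772
  outer loop
   vertex 3.0 3.9 0.0
   vertex 5.0 3.1 1.7
   vertex 1.6 0.4 0.9
  endloop
 endfacet
 facet normal -0.020 0.040 0.999
  outer loop
   vertex 4.7 4.5 4.5
   vertex 0.2 4.8 4.4
   vertex 4.5 1.9 4.6
  endloop
 endfacet
 facet normal 0.987 -0.071 0.141
  outer loop
   vertex 4.7 4.5 4.5
   vertex 4.5 1.9 4.6
   vertex 5.0 3.1 1.7
  endloop
 endfacet
 facet normal -0.322 -0.419 0.849
  outer loop
   vertex 1.2 1.6 3.2
   vertex 4.5 1.9 4.6
   vertex 0.2 4.8 4.4
  endloop
 endfacet
 facet normal -0.108 -0.889 0.445
  outer loop
   vertex 1.2 1.6 3.2
   vertex 1.6 0.4 0.9
   vertex 4.5 1.9 4.6
  endloop
 endfacet
 facet normal -0.757 0.348 -0.553
  outer loop
   vertex 1.0 0.5 0.6
   vertex 0.2 4.8 4.4
   vertex 3.0 3.9 0.0
  endloop
 endfacet
 facet normal 0.367 -0.367 -0.855
  outer loop
   vertex 1.0 0.5 0.6
   vertex 3.0 3.9 0.0
   vertex 1.6 0.4 0.9
  endloop
 endfacet
 facet normal -0.903 -0.366 0.224
  outer loop
   vertex 1.0 0.5 0.6
   vertex 1.2 1.6 3.2
   vertex 0.2 4.8 4.4
  endloop
 endfacet
 facet normal -0.337 -0.857 0.389
  outer loop
   vertex 1.0 0.5 0.6
   vertex 1.6 0.4 0.9
   vertex 1.2 1.6 3.2
  endloop
 endfacet
 facet normal 0.605 -0.150 -0.782
  outer loop
   vertex 3.9 4.4 0.6
   vertex 5.0 3.1 1.7
   vertex 3.0 3.9 0.0
  endloop
 endfacet
 facet normal 0.821 0.541 -0.182
  outer loop
   vertex 3.9 4.4 0.6
   vertex 4.7 4.5 4.5
   vertex 5.0 3.1 1.7
  endloop
 endfacet
 facet normal -0.264 0.898 -0.352
  outer loop
   vertex 3.9 4.4 0.6
   vertex 3.0 3.9 0.0
   vertex 0.2 4.8 4.4
  endloop
 endfacet
 facet normal 0.067 0.997 -0.039
  outer loop
   vertex 3.9 4.4 0.6
   vertex 0.2 4.8 4.4
   vertex 4.7 4.5 4.5
  endloop
 endfacet
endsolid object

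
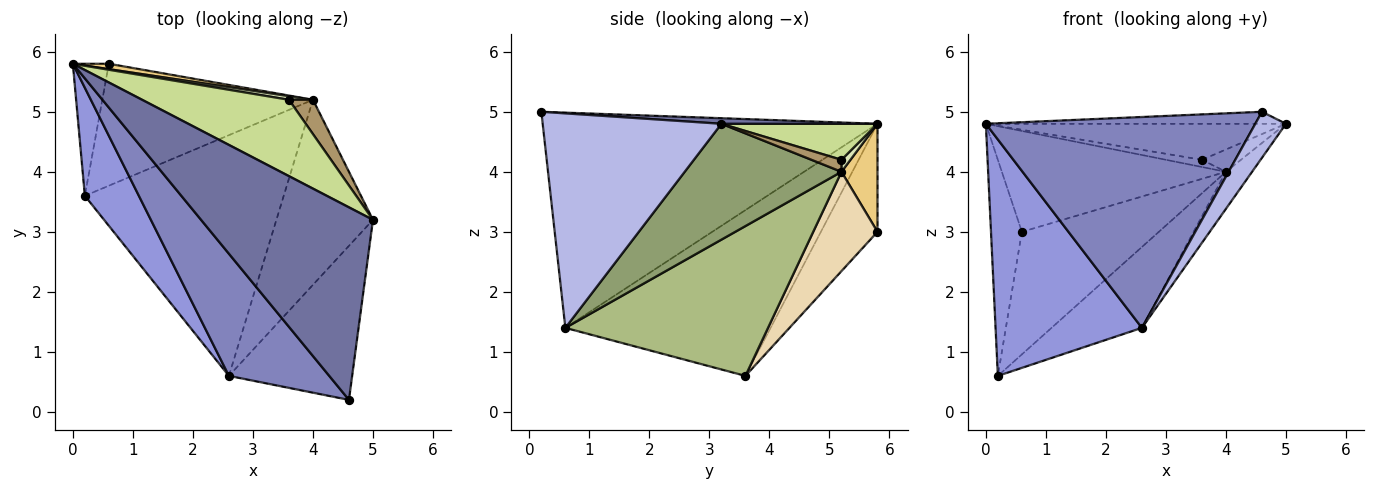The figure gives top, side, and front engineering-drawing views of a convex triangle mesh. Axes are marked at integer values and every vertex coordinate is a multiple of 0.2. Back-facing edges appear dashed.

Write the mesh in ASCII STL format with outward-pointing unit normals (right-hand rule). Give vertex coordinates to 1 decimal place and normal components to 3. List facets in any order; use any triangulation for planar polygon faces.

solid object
 facet normal 0.032 0.062 0.998
  outer loop
   vertex 4.6 0.2 5.0
   vertex 5.0 3.2 4.8
   vertex 0.0 5.8 4.8
  endloop
 endfacet
 facet normal -0.732 -0.589 0.341
  outer loop
   vertex 2.6 0.6 1.4
   vertex 4.6 0.2 5.0
   vertex 0.0 5.8 4.8
  endloop
 endfacet
 facet normal -0.787 -0.561 0.256
  outer loop
   vertex 2.6 0.6 1.4
   vertex 0.0 5.8 4.8
   vertex 0.2 3.6 0.6
  endloop
 endfacet
 facet normal 0.858 -0.147 -0.493
  outer loop
   vertex 2.6 0.6 1.4
   vertex 5.0 3.2 4.8
   vertex 4.6 0.2 5.0
  endloop
 endfacet
 facet normal 0.762 0.127 -0.635
  outer loop
   vertex 2.6 0.6 1.4
   vertex 4.0 5.2 4.0
   vertex 5.0 3.2 4.8
  endloop
 endfacet
 facet normal 0.581 0.259 -0.771
  outer loop
   vertex 2.6 0.6 1.4
   vertex 0.2 3.6 0.6
   vertex 4.0 5.2 4.0
  endloop
 endfacet
 facet normal 0.217 0.416 0.883
  outer loop
   vertex 3.6 5.2 4.2
   vertex 0.0 5.8 4.8
   vertex 5.0 3.2 4.8
  endloop
 endfacet
 facet normal 0.218 0.873 0.436
  outer loop
   vertex 3.6 5.2 4.2
   vertex 4.0 5.2 4.0
   vertex 0.0 5.8 4.8
  endloop
 endfacet
 facet normal 0.387 0.503 0.773
  outer loop
   vertex 3.6 5.2 4.2
   vertex 5.0 3.2 4.8
   vertex 4.0 5.2 4.0
  endloop
 endfacet
 facet normal -0.843 0.460 -0.281
  outer loop
   vertex 0.6 5.8 3.0
   vertex 0.2 3.6 0.6
   vertex 0.0 5.8 4.8
  endloop
 endfacet
 facet normal 0.158 0.986 0.053
  outer loop
   vertex 0.6 5.8 3.0
   vertex 0.0 5.8 4.8
   vertex 4.0 5.2 4.0
  endloop
 endfacet
 facet normal 0.316 0.673 -0.669
  outer loop
   vertex 0.6 5.8 3.0
   vertex 4.0 5.2 4.0
   vertex 0.2 3.6 0.6
  endloop
 endfacet
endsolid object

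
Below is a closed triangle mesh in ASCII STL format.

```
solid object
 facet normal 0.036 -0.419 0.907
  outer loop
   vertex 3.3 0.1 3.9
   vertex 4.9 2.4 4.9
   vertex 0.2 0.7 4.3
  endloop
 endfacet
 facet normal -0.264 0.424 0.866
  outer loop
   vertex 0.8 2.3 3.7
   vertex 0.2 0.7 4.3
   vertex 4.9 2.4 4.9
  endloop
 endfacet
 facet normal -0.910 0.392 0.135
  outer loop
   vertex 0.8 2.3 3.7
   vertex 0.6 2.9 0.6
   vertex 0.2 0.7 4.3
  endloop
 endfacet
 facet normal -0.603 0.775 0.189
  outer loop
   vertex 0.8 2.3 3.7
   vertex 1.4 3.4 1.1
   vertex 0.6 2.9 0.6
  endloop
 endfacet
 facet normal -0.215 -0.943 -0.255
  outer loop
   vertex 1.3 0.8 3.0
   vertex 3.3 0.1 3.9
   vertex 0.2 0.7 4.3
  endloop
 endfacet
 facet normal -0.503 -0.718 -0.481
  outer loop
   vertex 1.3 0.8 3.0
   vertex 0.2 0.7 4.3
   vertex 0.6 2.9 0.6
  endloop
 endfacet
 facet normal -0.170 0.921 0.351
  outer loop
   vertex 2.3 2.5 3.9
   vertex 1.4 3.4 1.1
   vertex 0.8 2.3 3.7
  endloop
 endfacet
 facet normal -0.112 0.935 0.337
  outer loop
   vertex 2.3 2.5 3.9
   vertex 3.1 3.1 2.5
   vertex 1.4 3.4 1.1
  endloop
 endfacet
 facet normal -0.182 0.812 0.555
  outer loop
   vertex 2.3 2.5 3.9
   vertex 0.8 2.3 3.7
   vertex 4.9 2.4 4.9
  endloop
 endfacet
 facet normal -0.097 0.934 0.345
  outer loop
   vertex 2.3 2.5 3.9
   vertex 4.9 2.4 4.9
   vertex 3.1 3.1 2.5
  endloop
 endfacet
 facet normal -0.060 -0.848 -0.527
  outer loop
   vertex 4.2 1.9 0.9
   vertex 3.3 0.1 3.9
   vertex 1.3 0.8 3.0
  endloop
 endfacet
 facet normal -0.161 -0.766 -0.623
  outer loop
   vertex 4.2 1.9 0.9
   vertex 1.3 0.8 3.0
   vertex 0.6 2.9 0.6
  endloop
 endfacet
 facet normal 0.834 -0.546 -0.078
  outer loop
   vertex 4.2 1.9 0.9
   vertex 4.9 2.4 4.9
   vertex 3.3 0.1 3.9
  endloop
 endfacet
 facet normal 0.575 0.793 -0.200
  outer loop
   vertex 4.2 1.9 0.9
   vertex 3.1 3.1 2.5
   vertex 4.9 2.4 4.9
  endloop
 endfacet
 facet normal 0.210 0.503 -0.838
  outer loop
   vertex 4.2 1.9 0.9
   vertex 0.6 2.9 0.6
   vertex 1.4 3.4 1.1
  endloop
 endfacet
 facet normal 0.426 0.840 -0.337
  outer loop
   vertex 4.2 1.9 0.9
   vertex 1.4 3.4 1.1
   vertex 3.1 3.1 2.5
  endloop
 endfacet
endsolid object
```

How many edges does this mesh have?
24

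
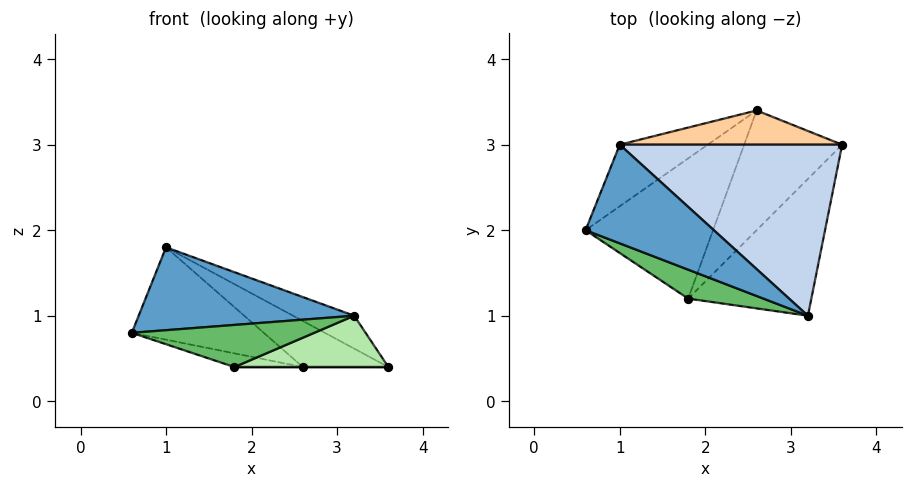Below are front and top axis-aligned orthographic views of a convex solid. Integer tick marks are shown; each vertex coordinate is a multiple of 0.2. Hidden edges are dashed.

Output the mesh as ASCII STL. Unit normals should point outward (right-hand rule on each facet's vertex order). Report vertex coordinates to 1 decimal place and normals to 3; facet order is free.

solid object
 facet normal -0.293 -0.615 0.732
  outer loop
   vertex 1.0 3.0 1.8
   vertex 0.6 2.0 0.8
   vertex 3.2 1.0 1.0
  endloop
 endfacet
 facet normal 0.467 0.167 0.868
  outer loop
   vertex 1.0 3.0 1.8
   vertex 3.2 1.0 1.0
   vertex 3.6 3.0 0.4
  endloop
 endfacet
 facet normal -0.570 0.684 -0.456
  outer loop
   vertex 2.6 3.4 0.4
   vertex 0.6 2.0 0.8
   vertex 1.0 3.0 1.8
  endloop
 endfacet
 facet normal 0.306 0.764 0.568
  outer loop
   vertex 2.6 3.4 0.4
   vertex 1.0 3.0 1.8
   vertex 3.6 3.0 0.4
  endloop
 endfacet
 facet normal -0.339 -0.775 0.533
  outer loop
   vertex 1.8 1.2 0.4
   vertex 3.2 1.0 1.0
   vertex 0.6 2.0 0.8
  endloop
 endfacet
 facet normal 0.331 -0.331 -0.883
  outer loop
   vertex 1.8 1.2 0.4
   vertex 3.6 3.0 0.4
   vertex 3.2 1.0 1.0
  endloop
 endfacet
 facet normal -0.258 0.094 -0.962
  outer loop
   vertex 1.8 1.2 0.4
   vertex 0.6 2.0 0.8
   vertex 2.6 3.4 0.4
  endloop
 endfacet
 facet normal 0.000 0.000 -1.000
  outer loop
   vertex 1.8 1.2 0.4
   vertex 2.6 3.4 0.4
   vertex 3.6 3.0 0.4
  endloop
 endfacet
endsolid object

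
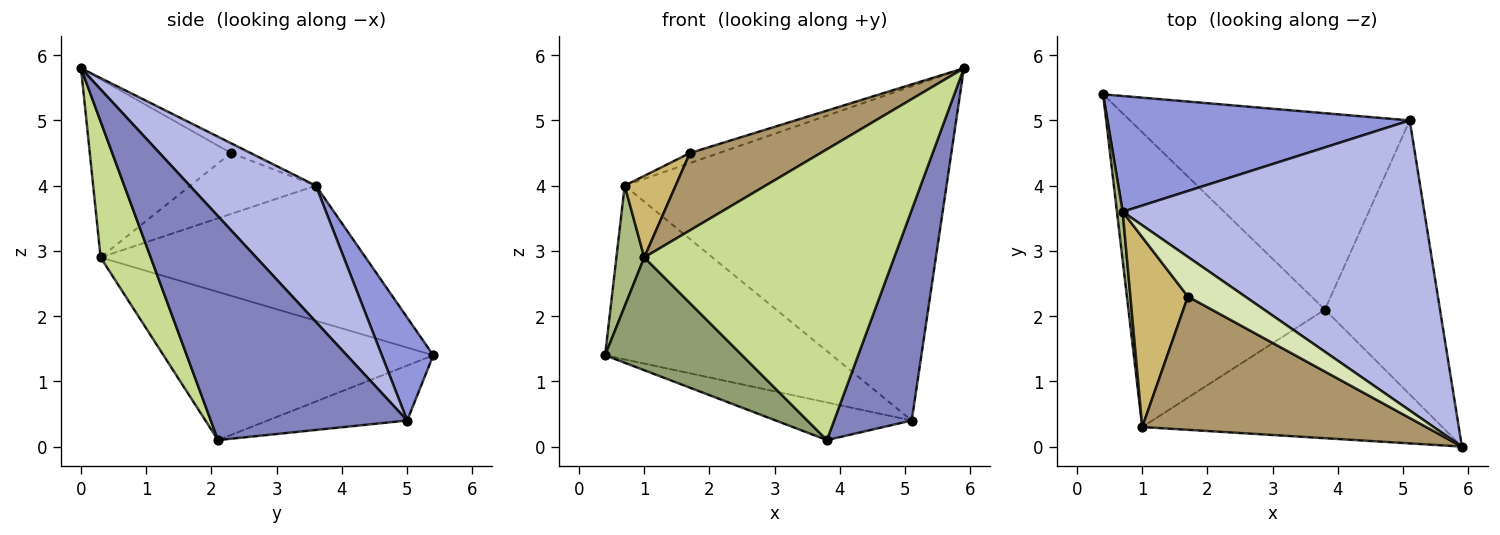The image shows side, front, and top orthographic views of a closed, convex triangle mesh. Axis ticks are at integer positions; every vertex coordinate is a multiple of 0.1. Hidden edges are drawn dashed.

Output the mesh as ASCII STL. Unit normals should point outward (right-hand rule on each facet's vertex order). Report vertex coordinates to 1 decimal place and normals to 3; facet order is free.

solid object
 facet normal -0.189 0.185 -0.964
  outer loop
   vertex 5.1 5.0 0.4
   vertex 3.8 2.1 0.1
   vertex 0.4 5.4 1.4
  endloop
 endfacet
 facet normal 0.839 -0.332 -0.431
  outer loop
   vertex 5.1 5.0 0.4
   vertex 5.9 0.0 5.8
   vertex 3.8 2.1 0.1
  endloop
 endfacet
 facet normal 0.186 0.818 0.545
  outer loop
   vertex 0.7 3.6 4.0
   vertex 5.1 5.0 0.4
   vertex 0.4 5.4 1.4
  endloop
 endfacet
 facet normal 0.284 0.724 0.628
  outer loop
   vertex 0.7 3.6 4.0
   vertex 5.9 0.0 5.8
   vertex 5.1 5.0 0.4
  endloop
 endfacet
 facet normal -0.576 -0.292 -0.764
  outer loop
   vertex 1.0 0.3 2.9
   vertex 0.4 5.4 1.4
   vertex 3.8 2.1 0.1
  endloop
 endfacet
 facet normal -0.994 -0.104 0.042
  outer loop
   vertex 1.0 0.3 2.9
   vertex 0.7 3.6 4.0
   vertex 0.4 5.4 1.4
  endloop
 endfacet
 facet normal 0.180 -0.900 -0.398
  outer loop
   vertex 1.0 0.3 2.9
   vertex 3.8 2.1 0.1
   vertex 5.9 0.0 5.8
  endloop
 endfacet
 facet normal -0.163 0.242 0.956
  outer loop
   vertex 1.7 2.3 4.5
   vertex 5.9 0.0 5.8
   vertex 0.7 3.6 4.0
  endloop
 endfacet
 facet normal -0.477 -0.441 0.760
  outer loop
   vertex 1.7 2.3 4.5
   vertex 1.0 0.3 2.9
   vertex 5.9 0.0 5.8
  endloop
 endfacet
 facet normal -0.697 -0.283 0.659
  outer loop
   vertex 1.7 2.3 4.5
   vertex 0.7 3.6 4.0
   vertex 1.0 0.3 2.9
  endloop
 endfacet
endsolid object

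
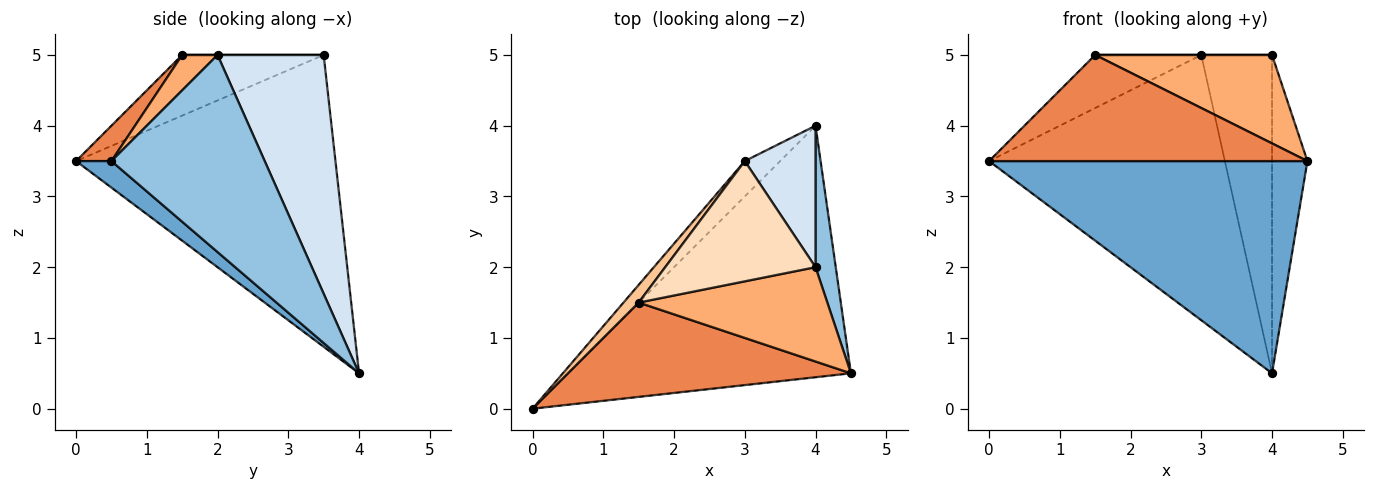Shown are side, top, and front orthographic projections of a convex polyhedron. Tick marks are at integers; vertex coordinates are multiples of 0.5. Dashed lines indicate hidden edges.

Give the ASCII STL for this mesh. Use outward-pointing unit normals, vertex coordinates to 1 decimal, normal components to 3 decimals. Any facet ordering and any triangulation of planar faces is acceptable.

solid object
 facet normal 0.071 -0.643 -0.762
  outer loop
   vertex 4.0 4.0 0.5
   vertex 4.5 0.5 3.5
   vertex 0.0 0.0 3.5
  endloop
 endfacet
 facet normal 0.970 0.224 0.099
  outer loop
   vertex 4.0 2.0 5.0
   vertex 4.5 0.5 3.5
   vertex 4.0 4.0 0.5
  endloop
 endfacet
 facet normal -0.737 0.670 -0.089
  outer loop
   vertex 3.0 3.5 5.0
   vertex 4.0 4.0 0.5
   vertex 0.0 0.0 3.5
  endloop
 endfacet
 facet normal 0.808 0.539 0.239
  outer loop
   vertex 3.0 3.5 5.0
   vertex 4.0 2.0 5.0
   vertex 4.0 4.0 0.5
  endloop
 endfacet
 facet normal 0.083 -0.745 0.662
  outer loop
   vertex 1.5 1.5 5.0
   vertex 0.0 0.0 3.5
   vertex 4.5 0.5 3.5
  endloop
 endfacet
 facet normal 0.136 -0.678 0.723
  outer loop
   vertex 1.5 1.5 5.0
   vertex 4.5 0.5 3.5
   vertex 4.0 2.0 5.0
  endloop
 endfacet
 facet normal -0.784 0.588 0.196
  outer loop
   vertex 1.5 1.5 5.0
   vertex 3.0 3.5 5.0
   vertex 0.0 0.0 3.5
  endloop
 endfacet
 facet normal 0.000 0.000 1.000
  outer loop
   vertex 1.5 1.5 5.0
   vertex 4.0 2.0 5.0
   vertex 3.0 3.5 5.0
  endloop
 endfacet
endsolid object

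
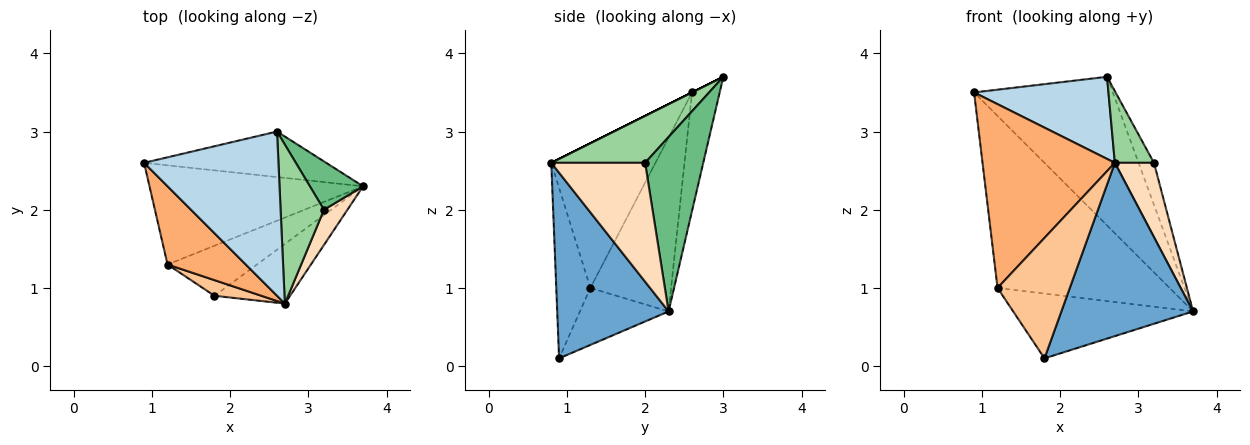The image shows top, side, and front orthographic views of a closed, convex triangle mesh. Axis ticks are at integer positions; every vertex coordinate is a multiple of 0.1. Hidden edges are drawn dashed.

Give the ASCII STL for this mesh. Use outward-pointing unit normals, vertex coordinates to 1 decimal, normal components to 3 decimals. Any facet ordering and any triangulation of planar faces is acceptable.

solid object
 facet normal 0.624 -0.738 -0.254
  outer loop
   vertex 1.8 0.9 0.1
   vertex 3.7 2.3 0.7
   vertex 2.7 0.8 2.6
  endloop
 endfacet
 facet normal -0.187 0.939 -0.288
  outer loop
   vertex 2.6 3.0 3.7
   vertex 3.7 2.3 0.7
   vertex 0.9 2.6 3.5
  endloop
 endfacet
 facet normal 0.000 -0.447 0.894
  outer loop
   vertex 2.6 3.0 3.7
   vertex 0.9 2.6 3.5
   vertex 2.7 0.8 2.6
  endloop
 endfacet
 facet normal -0.377 0.803 -0.463
  outer loop
   vertex 1.2 1.3 1.0
   vertex 0.9 2.6 3.5
   vertex 3.7 2.3 0.7
  endloop
 endfacet
 facet normal -0.363 0.737 -0.570
  outer loop
   vertex 1.2 1.3 1.0
   vertex 3.7 2.3 0.7
   vertex 1.8 0.9 0.1
  endloop
 endfacet
 facet normal -0.587 -0.745 0.317
  outer loop
   vertex 1.2 1.3 1.0
   vertex 2.7 0.8 2.6
   vertex 0.9 2.6 3.5
  endloop
 endfacet
 facet normal -0.424 -0.898 0.117
  outer loop
   vertex 1.2 1.3 1.0
   vertex 1.8 0.9 0.1
   vertex 2.7 0.8 2.6
  endloop
 endfacet
 facet normal 0.908 -0.378 0.179
  outer loop
   vertex 3.2 2.0 2.6
   vertex 2.7 0.8 2.6
   vertex 3.7 2.3 0.7
  endloop
 endfacet
 facet normal 0.927 0.245 0.283
  outer loop
   vertex 3.2 2.0 2.6
   vertex 3.7 2.3 0.7
   vertex 2.6 3.0 3.7
  endloop
 endfacet
 facet normal 0.702 -0.293 0.649
  outer loop
   vertex 3.2 2.0 2.6
   vertex 2.6 3.0 3.7
   vertex 2.7 0.8 2.6
  endloop
 endfacet
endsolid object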